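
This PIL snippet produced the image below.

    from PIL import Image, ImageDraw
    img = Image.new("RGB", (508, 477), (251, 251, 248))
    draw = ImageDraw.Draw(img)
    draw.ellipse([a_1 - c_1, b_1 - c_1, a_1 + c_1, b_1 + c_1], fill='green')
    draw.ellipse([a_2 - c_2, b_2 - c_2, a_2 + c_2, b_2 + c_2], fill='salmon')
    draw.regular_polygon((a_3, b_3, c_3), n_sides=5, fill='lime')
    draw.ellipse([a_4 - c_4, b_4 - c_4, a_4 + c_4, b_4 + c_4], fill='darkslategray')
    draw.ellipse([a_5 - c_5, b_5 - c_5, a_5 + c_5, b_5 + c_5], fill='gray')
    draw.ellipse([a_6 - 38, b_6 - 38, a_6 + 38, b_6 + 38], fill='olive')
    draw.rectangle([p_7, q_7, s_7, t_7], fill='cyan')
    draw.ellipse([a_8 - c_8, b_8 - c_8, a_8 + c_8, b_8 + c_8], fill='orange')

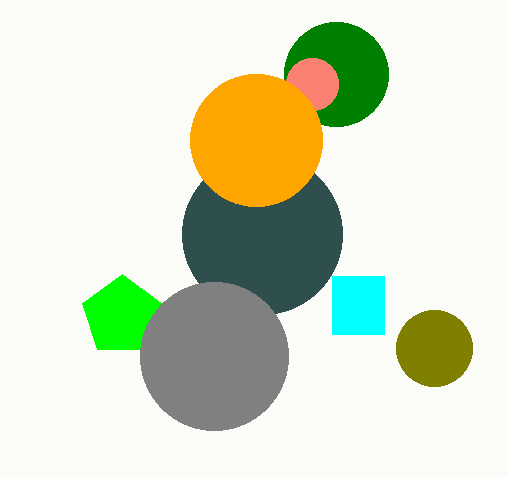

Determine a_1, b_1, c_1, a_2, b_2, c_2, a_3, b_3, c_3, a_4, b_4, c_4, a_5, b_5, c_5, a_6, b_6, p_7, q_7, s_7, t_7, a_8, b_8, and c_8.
a_1 = 336, b_1 = 74, c_1 = 52, a_2 = 312, b_2 = 84, c_2 = 26, a_3 = 122, b_3 = 316, c_3 = 42, a_4 = 262, b_4 = 234, c_4 = 80, a_5 = 214, b_5 = 356, c_5 = 74, a_6 = 434, b_6 = 348, p_7 = 332, q_7 = 276, s_7 = 384, t_7 = 334, a_8 = 256, b_8 = 140, c_8 = 66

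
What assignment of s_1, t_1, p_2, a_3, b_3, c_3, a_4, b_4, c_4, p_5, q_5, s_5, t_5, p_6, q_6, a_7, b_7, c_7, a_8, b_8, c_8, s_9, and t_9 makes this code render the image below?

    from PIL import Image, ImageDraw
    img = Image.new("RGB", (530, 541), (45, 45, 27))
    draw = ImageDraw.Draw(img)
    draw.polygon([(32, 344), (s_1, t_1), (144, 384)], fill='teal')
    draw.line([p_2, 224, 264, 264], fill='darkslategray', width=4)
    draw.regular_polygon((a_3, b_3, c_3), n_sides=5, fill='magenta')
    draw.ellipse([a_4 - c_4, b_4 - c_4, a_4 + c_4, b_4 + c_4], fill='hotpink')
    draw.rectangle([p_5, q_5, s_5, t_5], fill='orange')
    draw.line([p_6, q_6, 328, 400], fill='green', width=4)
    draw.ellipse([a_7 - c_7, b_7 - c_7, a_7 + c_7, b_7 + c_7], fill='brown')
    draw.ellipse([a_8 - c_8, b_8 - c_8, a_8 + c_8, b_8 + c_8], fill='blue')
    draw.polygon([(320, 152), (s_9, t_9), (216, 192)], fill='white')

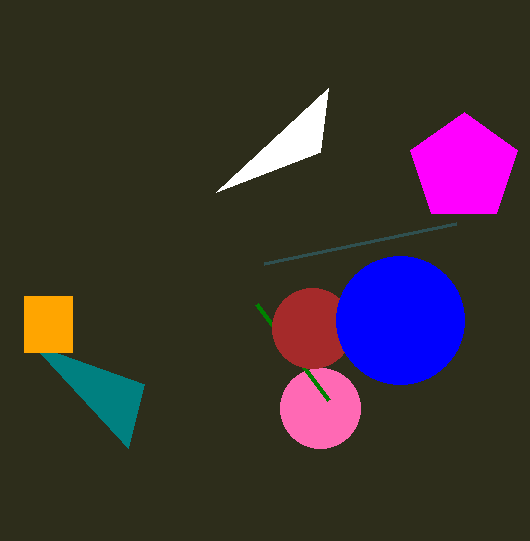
s_1 = 128
t_1 = 448
p_2 = 456
a_3 = 464
b_3 = 168
c_3 = 56
a_4 = 320
b_4 = 408
c_4 = 40
p_5 = 24
q_5 = 296
s_5 = 72
t_5 = 352
p_6 = 256
q_6 = 304
a_7 = 312
b_7 = 328
c_7 = 40
a_8 = 400
b_8 = 320
c_8 = 64
s_9 = 328
t_9 = 88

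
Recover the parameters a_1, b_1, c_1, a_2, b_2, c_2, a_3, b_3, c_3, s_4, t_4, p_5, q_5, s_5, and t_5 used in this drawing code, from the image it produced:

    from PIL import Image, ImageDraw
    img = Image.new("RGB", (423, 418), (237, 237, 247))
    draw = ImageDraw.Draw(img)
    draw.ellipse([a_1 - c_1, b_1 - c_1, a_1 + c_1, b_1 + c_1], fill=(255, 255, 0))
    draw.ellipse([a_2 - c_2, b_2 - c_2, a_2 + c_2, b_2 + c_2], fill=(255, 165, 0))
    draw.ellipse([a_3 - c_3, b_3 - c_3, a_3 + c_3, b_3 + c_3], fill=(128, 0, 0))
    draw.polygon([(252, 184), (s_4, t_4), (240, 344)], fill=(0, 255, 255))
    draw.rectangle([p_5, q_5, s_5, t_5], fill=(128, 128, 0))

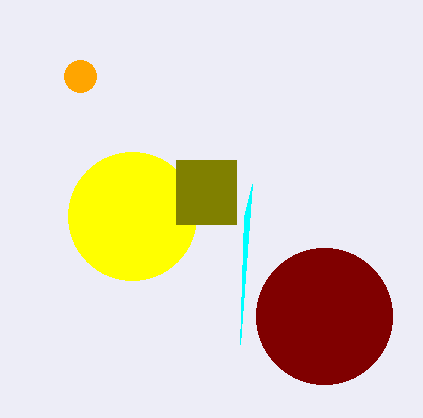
a_1 = 132, b_1 = 216, c_1 = 64, a_2 = 80, b_2 = 76, c_2 = 16, a_3 = 324, b_3 = 316, c_3 = 68, s_4 = 244, t_4 = 216, p_5 = 176, q_5 = 160, s_5 = 236, t_5 = 224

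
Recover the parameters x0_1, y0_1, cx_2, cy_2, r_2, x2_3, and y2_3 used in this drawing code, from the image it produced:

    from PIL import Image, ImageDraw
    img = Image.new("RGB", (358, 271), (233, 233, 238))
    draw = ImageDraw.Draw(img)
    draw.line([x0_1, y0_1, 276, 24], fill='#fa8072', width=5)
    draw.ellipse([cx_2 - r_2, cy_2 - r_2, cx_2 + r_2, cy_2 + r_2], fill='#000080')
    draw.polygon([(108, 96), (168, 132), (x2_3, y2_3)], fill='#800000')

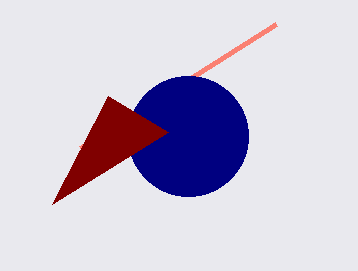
x0_1 = 80; y0_1 = 148; cx_2 = 188; cy_2 = 136; r_2 = 60; x2_3 = 52; y2_3 = 204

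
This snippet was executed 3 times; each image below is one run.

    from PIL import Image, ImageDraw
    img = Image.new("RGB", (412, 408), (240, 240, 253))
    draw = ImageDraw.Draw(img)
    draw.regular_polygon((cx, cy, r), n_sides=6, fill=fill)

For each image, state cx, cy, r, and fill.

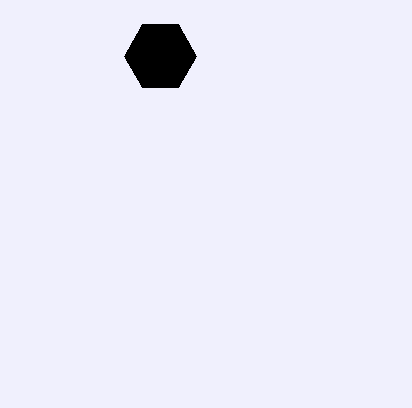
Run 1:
cx = 160, cy = 56, r = 36, fill = 'black'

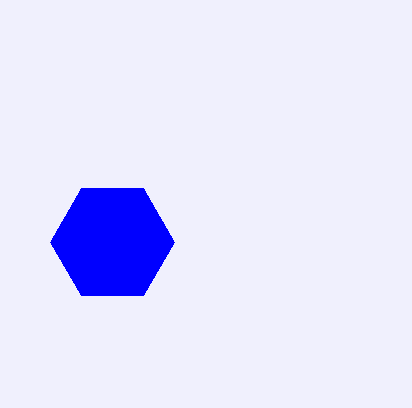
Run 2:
cx = 112; cy = 242; r = 62; fill = 'blue'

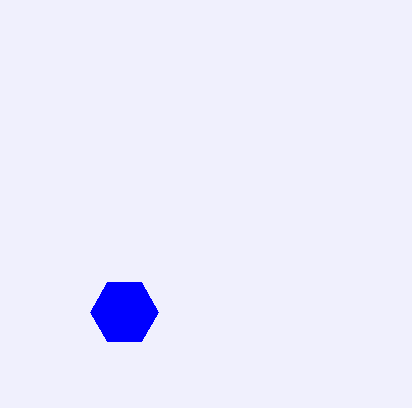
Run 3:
cx = 124
cy = 312
r = 34
fill = 'blue'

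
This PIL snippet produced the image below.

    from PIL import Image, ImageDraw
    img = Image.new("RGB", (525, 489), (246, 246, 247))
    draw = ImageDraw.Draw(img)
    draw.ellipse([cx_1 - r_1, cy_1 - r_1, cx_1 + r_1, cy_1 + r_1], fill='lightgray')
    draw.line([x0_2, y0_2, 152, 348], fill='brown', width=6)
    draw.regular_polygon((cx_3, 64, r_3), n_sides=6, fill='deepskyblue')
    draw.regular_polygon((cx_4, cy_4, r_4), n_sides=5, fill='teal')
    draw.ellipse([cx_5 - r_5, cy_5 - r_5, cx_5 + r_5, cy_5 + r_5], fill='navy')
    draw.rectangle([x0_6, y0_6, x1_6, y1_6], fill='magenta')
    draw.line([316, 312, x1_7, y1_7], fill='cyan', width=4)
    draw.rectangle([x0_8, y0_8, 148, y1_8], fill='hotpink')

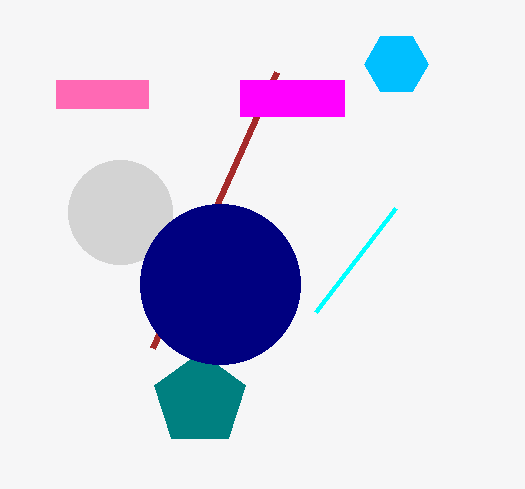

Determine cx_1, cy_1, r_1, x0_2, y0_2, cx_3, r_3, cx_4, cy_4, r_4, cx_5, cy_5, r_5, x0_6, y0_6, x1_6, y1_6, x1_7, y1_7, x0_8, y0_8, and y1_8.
cx_1 = 120; cy_1 = 212; r_1 = 52; x0_2 = 276; y0_2 = 72; cx_3 = 396; r_3 = 32; cx_4 = 200; cy_4 = 400; r_4 = 48; cx_5 = 220; cy_5 = 284; r_5 = 80; x0_6 = 240; y0_6 = 80; x1_6 = 344; y1_6 = 116; x1_7 = 396; y1_7 = 208; x0_8 = 56; y0_8 = 80; y1_8 = 108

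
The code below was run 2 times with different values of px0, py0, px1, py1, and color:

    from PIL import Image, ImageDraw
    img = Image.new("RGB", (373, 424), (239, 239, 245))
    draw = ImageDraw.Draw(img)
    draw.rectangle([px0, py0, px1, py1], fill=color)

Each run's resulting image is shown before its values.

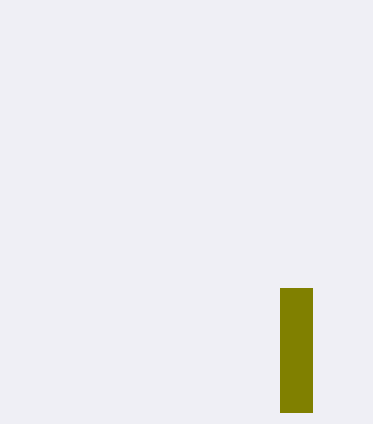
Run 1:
px0 = 280
py0 = 288
px1 = 312
py1 = 412
color = 'olive'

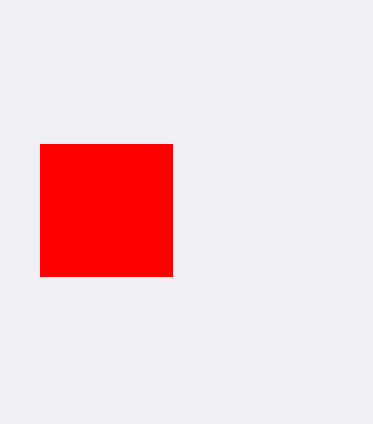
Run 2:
px0 = 40, py0 = 144, px1 = 172, py1 = 276, color = 'red'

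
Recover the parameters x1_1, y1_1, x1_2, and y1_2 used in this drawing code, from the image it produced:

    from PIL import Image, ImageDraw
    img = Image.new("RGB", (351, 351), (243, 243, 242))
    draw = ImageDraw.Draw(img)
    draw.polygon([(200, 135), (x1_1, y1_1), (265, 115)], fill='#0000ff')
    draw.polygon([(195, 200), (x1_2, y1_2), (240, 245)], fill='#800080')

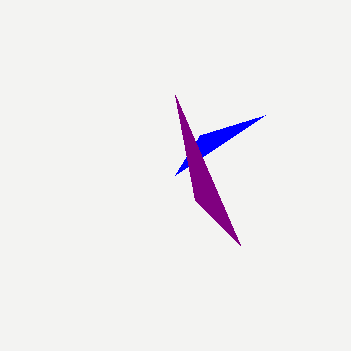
x1_1 = 175, y1_1 = 175, x1_2 = 175, y1_2 = 95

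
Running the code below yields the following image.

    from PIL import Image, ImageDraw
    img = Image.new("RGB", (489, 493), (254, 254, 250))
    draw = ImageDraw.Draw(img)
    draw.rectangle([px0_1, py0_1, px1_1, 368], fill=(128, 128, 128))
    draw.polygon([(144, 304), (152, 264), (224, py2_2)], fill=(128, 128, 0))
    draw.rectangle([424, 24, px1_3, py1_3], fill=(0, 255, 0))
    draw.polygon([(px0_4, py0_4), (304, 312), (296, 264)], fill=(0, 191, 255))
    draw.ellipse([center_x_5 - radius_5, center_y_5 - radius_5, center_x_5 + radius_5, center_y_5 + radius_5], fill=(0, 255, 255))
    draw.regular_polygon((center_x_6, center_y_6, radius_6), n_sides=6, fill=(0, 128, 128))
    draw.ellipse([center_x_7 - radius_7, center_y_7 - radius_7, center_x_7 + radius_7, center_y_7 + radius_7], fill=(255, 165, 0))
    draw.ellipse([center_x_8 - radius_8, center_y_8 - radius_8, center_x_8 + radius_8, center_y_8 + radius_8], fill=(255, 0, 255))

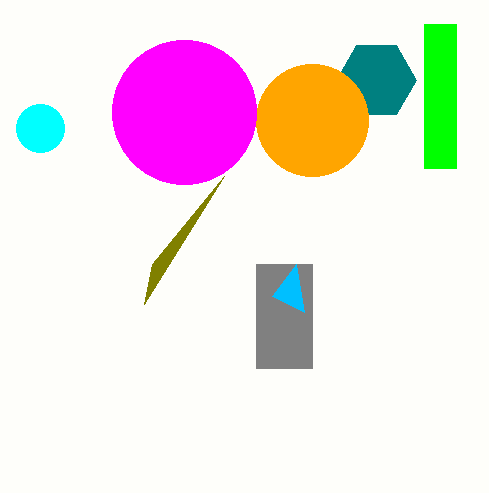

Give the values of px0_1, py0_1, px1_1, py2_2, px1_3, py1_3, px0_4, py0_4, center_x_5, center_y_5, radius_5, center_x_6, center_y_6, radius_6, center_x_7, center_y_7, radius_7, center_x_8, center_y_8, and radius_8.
px0_1 = 256, py0_1 = 264, px1_1 = 312, py2_2 = 176, px1_3 = 456, py1_3 = 168, px0_4 = 272, py0_4 = 296, center_x_5 = 40, center_y_5 = 128, radius_5 = 24, center_x_6 = 376, center_y_6 = 80, radius_6 = 40, center_x_7 = 312, center_y_7 = 120, radius_7 = 56, center_x_8 = 184, center_y_8 = 112, radius_8 = 72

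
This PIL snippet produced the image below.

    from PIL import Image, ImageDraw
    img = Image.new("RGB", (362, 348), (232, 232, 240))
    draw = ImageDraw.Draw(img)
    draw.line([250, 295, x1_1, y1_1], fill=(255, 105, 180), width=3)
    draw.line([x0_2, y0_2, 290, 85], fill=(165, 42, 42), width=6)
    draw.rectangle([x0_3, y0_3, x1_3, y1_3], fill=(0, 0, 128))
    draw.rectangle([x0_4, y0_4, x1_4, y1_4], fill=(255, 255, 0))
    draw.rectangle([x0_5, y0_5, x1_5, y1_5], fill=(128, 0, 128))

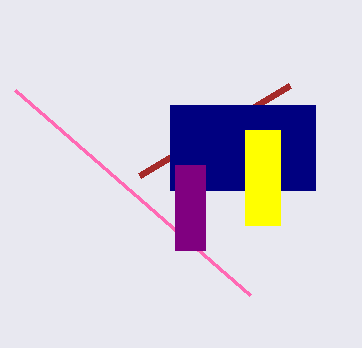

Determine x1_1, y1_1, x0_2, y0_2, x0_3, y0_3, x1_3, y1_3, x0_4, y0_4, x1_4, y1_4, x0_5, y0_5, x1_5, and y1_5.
x1_1 = 15; y1_1 = 90; x0_2 = 140; y0_2 = 175; x0_3 = 170; y0_3 = 105; x1_3 = 315; y1_3 = 190; x0_4 = 245; y0_4 = 130; x1_4 = 280; y1_4 = 225; x0_5 = 175; y0_5 = 165; x1_5 = 205; y1_5 = 250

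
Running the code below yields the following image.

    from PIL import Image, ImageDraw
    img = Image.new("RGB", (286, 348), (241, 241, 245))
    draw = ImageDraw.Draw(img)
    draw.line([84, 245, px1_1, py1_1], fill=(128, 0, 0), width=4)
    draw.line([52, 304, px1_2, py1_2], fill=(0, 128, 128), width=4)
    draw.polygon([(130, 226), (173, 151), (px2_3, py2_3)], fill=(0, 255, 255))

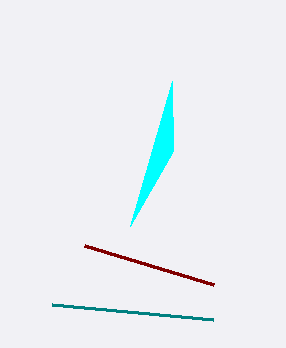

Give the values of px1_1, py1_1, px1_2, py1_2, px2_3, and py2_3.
px1_1 = 213
py1_1 = 284
px1_2 = 213
py1_2 = 319
px2_3 = 172
py2_3 = 81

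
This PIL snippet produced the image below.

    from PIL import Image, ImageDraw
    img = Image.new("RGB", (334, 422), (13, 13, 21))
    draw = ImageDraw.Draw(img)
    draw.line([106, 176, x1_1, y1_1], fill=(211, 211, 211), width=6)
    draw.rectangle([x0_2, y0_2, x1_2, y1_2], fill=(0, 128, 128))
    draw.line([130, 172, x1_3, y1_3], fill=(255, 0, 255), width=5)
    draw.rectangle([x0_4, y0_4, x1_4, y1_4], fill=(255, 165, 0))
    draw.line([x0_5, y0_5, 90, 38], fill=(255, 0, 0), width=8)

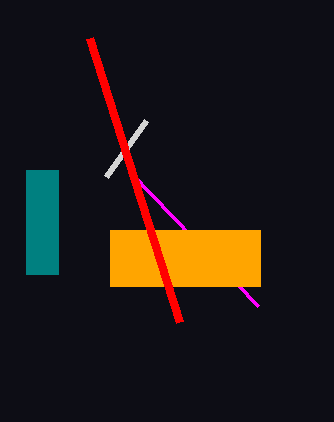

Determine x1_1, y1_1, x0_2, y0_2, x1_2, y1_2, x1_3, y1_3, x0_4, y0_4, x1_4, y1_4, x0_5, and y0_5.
x1_1 = 146; y1_1 = 120; x0_2 = 26; y0_2 = 170; x1_2 = 58; y1_2 = 274; x1_3 = 258; y1_3 = 306; x0_4 = 110; y0_4 = 230; x1_4 = 260; y1_4 = 286; x0_5 = 180; y0_5 = 322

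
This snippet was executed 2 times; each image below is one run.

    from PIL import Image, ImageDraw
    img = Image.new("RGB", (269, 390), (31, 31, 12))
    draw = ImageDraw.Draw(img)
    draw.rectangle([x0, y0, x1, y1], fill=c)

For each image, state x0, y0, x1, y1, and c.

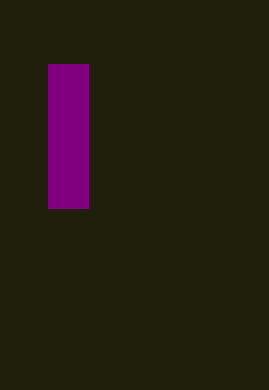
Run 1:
x0 = 48; y0 = 64; x1 = 88; y1 = 208; c = 'purple'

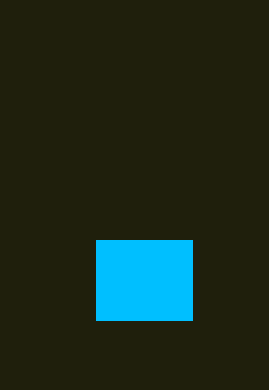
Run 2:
x0 = 96; y0 = 240; x1 = 192; y1 = 320; c = 'deepskyblue'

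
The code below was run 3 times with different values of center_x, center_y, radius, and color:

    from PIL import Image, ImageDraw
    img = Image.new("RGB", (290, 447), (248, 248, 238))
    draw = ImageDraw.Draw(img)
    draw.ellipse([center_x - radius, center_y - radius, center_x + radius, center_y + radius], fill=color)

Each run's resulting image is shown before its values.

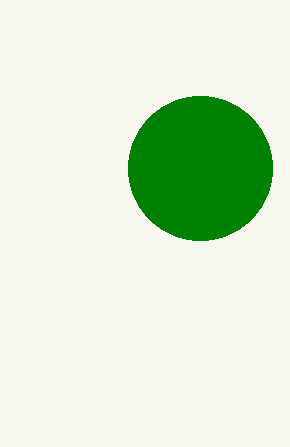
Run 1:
center_x = 200, center_y = 168, radius = 72, color = 'green'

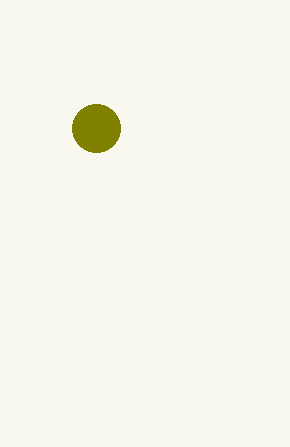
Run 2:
center_x = 96; center_y = 128; radius = 24; color = 'olive'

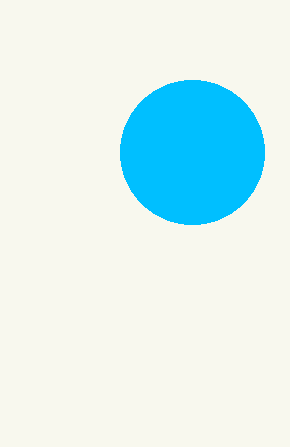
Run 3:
center_x = 192
center_y = 152
radius = 72
color = 'deepskyblue'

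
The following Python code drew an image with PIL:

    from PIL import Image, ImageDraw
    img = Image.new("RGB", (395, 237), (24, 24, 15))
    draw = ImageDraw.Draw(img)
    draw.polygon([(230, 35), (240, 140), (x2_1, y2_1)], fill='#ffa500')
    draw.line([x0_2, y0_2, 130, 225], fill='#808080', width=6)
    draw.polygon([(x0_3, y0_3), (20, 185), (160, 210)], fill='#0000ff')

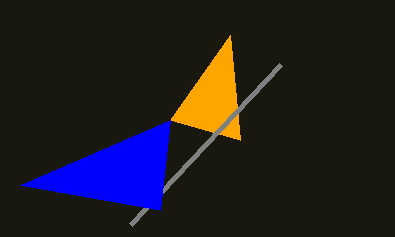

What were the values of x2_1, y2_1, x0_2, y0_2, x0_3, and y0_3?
x2_1 = 170; y2_1 = 120; x0_2 = 280; y0_2 = 65; x0_3 = 170; y0_3 = 120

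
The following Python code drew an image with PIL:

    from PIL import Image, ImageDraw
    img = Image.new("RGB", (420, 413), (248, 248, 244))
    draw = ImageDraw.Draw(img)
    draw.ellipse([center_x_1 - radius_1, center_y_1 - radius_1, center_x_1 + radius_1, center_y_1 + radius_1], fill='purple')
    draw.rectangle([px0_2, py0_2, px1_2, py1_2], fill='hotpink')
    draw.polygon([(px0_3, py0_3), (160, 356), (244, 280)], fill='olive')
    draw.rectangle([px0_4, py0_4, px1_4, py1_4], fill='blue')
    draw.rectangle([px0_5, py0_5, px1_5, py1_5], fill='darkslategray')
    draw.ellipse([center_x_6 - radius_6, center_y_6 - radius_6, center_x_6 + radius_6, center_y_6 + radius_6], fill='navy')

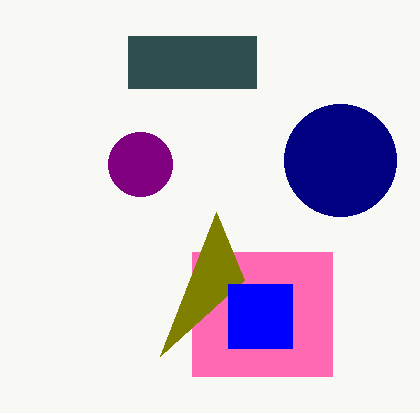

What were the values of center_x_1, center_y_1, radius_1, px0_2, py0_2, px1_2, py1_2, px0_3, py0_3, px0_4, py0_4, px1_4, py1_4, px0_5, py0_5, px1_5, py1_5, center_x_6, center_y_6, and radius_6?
center_x_1 = 140
center_y_1 = 164
radius_1 = 32
px0_2 = 192
py0_2 = 252
px1_2 = 332
py1_2 = 376
px0_3 = 216
py0_3 = 212
px0_4 = 228
py0_4 = 284
px1_4 = 292
py1_4 = 348
px0_5 = 128
py0_5 = 36
px1_5 = 256
py1_5 = 88
center_x_6 = 340
center_y_6 = 160
radius_6 = 56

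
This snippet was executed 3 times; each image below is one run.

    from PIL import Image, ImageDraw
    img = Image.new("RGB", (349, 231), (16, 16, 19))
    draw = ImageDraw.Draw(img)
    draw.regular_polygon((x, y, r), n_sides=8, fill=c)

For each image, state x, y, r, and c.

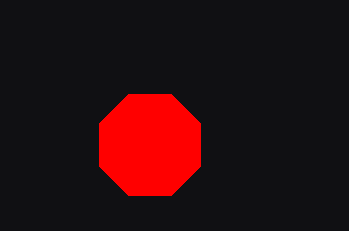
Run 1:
x = 150, y = 145, r = 55, c = 'red'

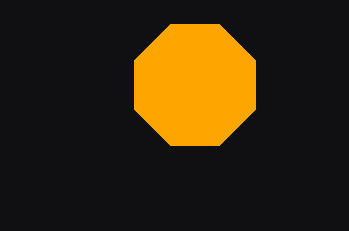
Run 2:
x = 195; y = 85; r = 65; c = 'orange'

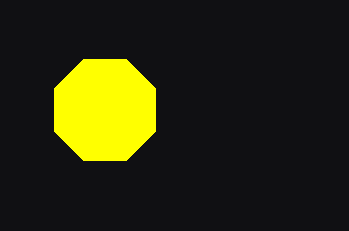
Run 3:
x = 105, y = 110, r = 55, c = 'yellow'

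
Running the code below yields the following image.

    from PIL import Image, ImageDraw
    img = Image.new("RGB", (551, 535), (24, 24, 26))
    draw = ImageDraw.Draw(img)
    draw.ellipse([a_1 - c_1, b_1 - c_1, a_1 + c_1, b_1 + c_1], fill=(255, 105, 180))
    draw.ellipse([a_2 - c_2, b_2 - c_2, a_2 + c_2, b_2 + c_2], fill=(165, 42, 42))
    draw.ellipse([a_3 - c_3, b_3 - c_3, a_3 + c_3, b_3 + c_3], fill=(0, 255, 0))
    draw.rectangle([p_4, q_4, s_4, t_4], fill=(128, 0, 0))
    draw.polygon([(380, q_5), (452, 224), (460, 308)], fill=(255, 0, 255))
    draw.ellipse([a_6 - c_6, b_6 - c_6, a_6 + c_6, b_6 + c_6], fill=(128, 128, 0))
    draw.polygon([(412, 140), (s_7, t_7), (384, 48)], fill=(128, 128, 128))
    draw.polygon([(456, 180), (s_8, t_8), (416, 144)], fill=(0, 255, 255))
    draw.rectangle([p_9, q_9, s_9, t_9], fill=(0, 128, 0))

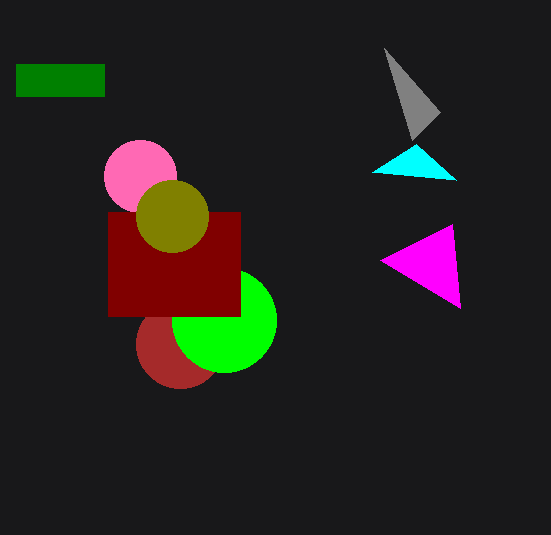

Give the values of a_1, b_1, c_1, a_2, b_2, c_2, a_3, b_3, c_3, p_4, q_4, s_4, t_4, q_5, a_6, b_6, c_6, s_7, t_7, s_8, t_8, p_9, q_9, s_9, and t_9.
a_1 = 140, b_1 = 176, c_1 = 36, a_2 = 180, b_2 = 344, c_2 = 44, a_3 = 224, b_3 = 320, c_3 = 52, p_4 = 108, q_4 = 212, s_4 = 240, t_4 = 316, q_5 = 260, a_6 = 172, b_6 = 216, c_6 = 36, s_7 = 440, t_7 = 112, s_8 = 372, t_8 = 172, p_9 = 16, q_9 = 64, s_9 = 104, t_9 = 96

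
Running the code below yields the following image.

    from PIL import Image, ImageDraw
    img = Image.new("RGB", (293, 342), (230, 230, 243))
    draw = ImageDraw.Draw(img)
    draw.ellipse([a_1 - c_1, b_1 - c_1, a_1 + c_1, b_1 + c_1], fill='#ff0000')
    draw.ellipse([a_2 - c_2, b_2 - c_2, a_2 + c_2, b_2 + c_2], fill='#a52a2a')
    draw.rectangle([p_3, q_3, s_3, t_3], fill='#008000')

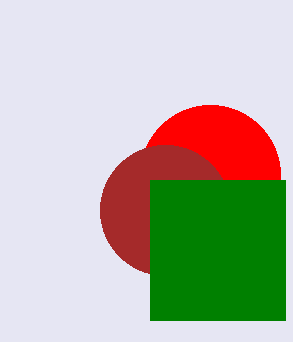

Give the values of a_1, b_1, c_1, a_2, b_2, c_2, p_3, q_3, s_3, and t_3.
a_1 = 210, b_1 = 175, c_1 = 70, a_2 = 165, b_2 = 210, c_2 = 65, p_3 = 150, q_3 = 180, s_3 = 285, t_3 = 320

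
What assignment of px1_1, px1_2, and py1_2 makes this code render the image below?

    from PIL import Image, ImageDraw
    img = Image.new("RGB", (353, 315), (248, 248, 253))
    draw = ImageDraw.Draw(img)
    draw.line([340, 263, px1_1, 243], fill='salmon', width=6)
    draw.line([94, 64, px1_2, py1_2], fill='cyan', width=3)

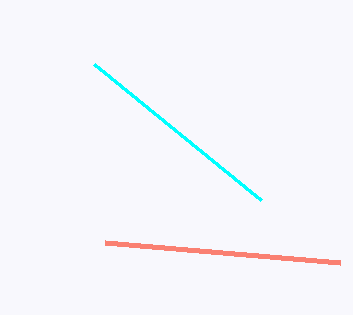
px1_1 = 105; px1_2 = 261; py1_2 = 200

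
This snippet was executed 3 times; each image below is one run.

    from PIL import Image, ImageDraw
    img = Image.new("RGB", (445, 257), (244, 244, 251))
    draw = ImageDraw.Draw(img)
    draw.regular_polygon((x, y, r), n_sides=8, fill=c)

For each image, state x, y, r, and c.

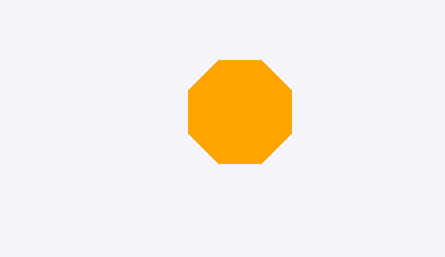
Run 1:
x = 240, y = 112, r = 56, c = 'orange'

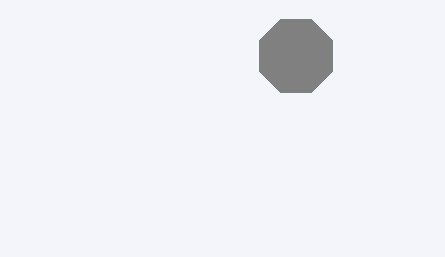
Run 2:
x = 296; y = 56; r = 40; c = 'gray'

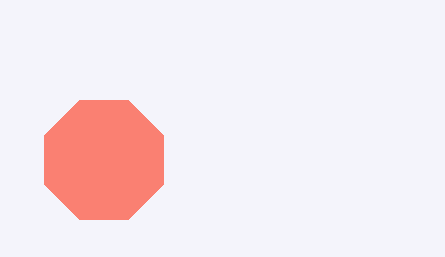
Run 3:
x = 104; y = 160; r = 64; c = 'salmon'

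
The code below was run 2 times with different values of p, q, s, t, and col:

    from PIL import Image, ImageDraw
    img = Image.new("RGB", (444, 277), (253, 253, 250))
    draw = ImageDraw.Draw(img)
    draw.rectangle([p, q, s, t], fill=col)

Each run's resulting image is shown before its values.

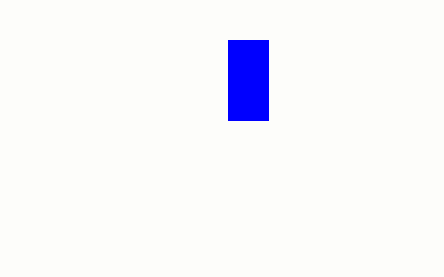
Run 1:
p = 228, q = 40, s = 268, t = 120, col = 'blue'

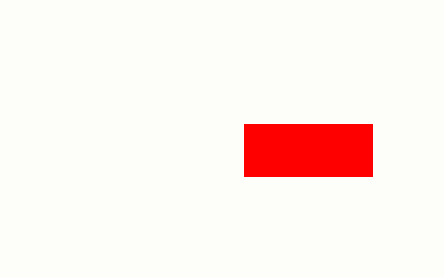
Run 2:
p = 244
q = 124
s = 372
t = 176
col = 'red'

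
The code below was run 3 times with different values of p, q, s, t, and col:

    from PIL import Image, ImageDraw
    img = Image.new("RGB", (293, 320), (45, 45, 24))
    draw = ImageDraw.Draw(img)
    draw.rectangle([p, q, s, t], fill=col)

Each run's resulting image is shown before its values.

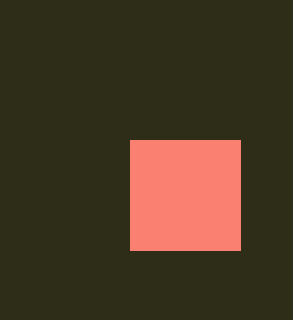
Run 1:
p = 130
q = 140
s = 240
t = 250
col = 'salmon'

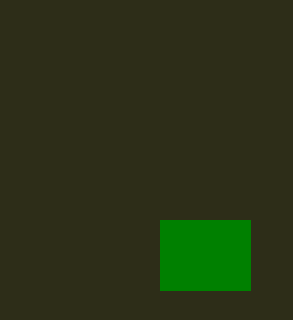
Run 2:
p = 160; q = 220; s = 250; t = 290; col = 'green'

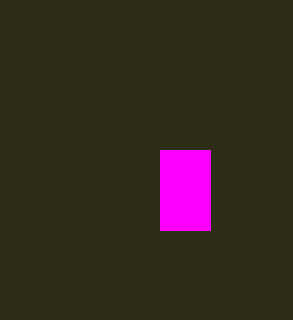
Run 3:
p = 160, q = 150, s = 210, t = 230, col = 'magenta'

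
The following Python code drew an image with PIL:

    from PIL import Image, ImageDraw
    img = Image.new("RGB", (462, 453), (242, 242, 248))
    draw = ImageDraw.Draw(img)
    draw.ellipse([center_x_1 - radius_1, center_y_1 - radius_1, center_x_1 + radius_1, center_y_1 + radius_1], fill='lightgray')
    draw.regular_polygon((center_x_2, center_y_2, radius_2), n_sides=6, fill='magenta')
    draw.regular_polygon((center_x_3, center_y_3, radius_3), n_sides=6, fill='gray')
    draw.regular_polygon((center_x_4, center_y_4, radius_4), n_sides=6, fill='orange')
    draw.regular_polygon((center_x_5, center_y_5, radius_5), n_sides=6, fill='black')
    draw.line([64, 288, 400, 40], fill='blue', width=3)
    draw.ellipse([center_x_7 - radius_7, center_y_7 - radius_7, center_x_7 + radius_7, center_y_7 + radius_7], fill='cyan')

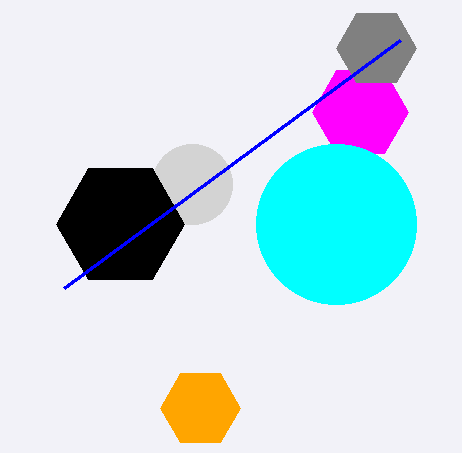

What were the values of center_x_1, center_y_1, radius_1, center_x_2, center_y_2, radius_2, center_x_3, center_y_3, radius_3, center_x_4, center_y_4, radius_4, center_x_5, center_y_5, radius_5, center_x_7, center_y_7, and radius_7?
center_x_1 = 192; center_y_1 = 184; radius_1 = 40; center_x_2 = 360; center_y_2 = 112; radius_2 = 48; center_x_3 = 376; center_y_3 = 48; radius_3 = 40; center_x_4 = 200; center_y_4 = 408; radius_4 = 40; center_x_5 = 120; center_y_5 = 224; radius_5 = 64; center_x_7 = 336; center_y_7 = 224; radius_7 = 80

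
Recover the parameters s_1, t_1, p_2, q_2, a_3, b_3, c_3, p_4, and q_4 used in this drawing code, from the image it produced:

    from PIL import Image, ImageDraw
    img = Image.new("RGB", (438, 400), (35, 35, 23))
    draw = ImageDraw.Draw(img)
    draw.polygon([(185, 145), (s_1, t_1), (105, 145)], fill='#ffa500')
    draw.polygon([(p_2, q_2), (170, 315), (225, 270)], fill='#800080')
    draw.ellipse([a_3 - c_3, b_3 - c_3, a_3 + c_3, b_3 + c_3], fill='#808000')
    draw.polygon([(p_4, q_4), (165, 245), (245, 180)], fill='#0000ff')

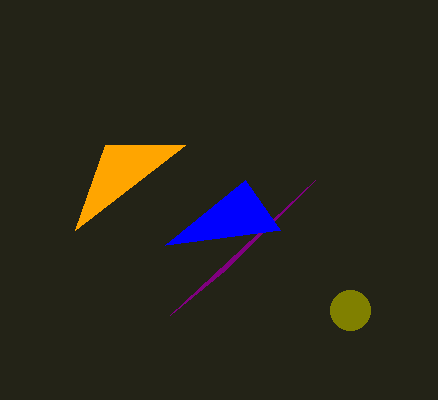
s_1 = 75; t_1 = 230; p_2 = 315; q_2 = 180; a_3 = 350; b_3 = 310; c_3 = 20; p_4 = 280; q_4 = 230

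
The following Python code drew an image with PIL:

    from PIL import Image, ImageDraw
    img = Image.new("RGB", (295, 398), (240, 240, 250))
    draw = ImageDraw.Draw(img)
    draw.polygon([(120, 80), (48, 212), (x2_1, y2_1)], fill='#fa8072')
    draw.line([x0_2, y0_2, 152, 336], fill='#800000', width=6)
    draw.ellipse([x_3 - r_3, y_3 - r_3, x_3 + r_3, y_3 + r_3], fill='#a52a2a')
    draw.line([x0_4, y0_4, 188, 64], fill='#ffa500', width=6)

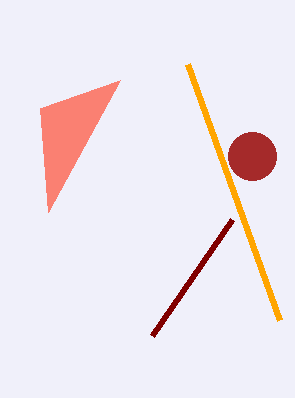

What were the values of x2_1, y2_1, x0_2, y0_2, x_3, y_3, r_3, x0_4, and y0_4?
x2_1 = 40; y2_1 = 108; x0_2 = 232; y0_2 = 220; x_3 = 252; y_3 = 156; r_3 = 24; x0_4 = 280; y0_4 = 320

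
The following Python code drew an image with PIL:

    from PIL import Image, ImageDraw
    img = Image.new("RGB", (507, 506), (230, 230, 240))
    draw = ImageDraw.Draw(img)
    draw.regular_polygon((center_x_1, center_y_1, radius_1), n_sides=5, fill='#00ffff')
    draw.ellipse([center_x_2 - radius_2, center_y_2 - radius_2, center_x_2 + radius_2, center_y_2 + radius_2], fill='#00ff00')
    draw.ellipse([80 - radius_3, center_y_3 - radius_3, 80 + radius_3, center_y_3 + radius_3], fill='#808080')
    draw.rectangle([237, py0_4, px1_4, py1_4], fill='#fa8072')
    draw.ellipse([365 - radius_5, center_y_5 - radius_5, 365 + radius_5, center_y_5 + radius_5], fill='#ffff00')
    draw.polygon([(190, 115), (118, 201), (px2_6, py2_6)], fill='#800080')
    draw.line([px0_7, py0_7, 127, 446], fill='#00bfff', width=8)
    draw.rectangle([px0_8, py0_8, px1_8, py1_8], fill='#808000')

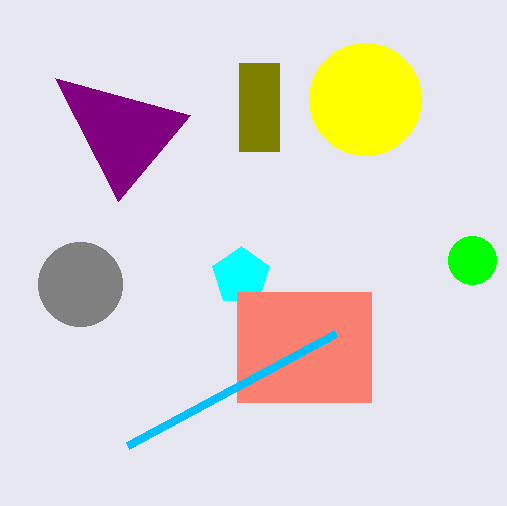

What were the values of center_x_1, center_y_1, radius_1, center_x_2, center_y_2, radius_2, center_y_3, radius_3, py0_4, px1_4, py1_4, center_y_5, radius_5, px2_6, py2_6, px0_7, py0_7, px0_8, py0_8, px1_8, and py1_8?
center_x_1 = 241
center_y_1 = 276
radius_1 = 30
center_x_2 = 472
center_y_2 = 260
radius_2 = 24
center_y_3 = 284
radius_3 = 42
py0_4 = 292
px1_4 = 371
py1_4 = 402
center_y_5 = 99
radius_5 = 56
px2_6 = 55
py2_6 = 78
px0_7 = 335
py0_7 = 334
px0_8 = 239
py0_8 = 63
px1_8 = 279
py1_8 = 151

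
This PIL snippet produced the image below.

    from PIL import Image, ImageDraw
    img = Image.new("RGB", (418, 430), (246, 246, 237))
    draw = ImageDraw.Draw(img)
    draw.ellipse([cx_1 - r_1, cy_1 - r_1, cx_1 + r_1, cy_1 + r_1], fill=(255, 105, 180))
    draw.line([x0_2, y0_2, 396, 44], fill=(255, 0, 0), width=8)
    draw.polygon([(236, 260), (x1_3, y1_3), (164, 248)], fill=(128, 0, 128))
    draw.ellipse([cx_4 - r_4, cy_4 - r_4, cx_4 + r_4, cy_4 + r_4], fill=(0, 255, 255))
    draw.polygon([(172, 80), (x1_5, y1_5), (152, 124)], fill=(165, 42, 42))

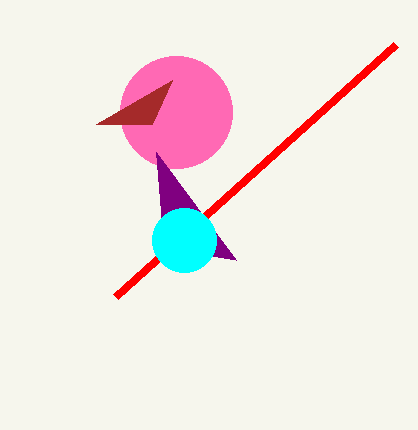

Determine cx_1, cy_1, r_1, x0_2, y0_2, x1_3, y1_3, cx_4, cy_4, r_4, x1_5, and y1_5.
cx_1 = 176
cy_1 = 112
r_1 = 56
x0_2 = 116
y0_2 = 296
x1_3 = 156
y1_3 = 152
cx_4 = 184
cy_4 = 240
r_4 = 32
x1_5 = 96
y1_5 = 124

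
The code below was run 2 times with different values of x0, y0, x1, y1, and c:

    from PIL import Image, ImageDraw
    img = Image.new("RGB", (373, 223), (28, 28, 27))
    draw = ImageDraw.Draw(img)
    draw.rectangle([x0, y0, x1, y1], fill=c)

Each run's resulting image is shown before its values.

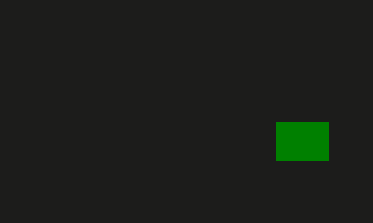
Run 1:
x0 = 276
y0 = 122
x1 = 328
y1 = 160
c = 'green'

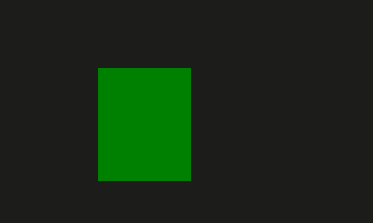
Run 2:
x0 = 98
y0 = 68
x1 = 190
y1 = 180
c = 'green'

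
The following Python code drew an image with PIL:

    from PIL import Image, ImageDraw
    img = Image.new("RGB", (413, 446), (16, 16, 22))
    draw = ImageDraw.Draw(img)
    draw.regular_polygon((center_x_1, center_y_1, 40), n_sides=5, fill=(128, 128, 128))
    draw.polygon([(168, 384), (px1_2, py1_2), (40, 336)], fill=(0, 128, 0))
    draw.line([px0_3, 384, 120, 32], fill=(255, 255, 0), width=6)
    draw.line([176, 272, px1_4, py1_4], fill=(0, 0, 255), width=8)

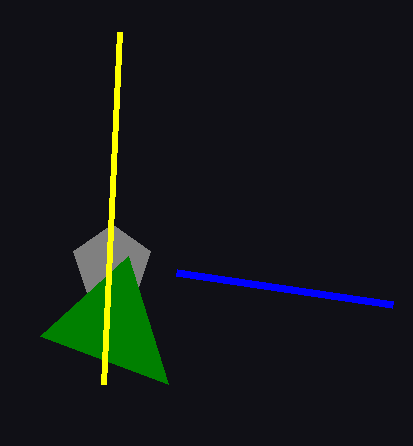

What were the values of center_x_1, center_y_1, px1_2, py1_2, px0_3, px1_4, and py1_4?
center_x_1 = 112, center_y_1 = 264, px1_2 = 128, py1_2 = 256, px0_3 = 104, px1_4 = 392, py1_4 = 304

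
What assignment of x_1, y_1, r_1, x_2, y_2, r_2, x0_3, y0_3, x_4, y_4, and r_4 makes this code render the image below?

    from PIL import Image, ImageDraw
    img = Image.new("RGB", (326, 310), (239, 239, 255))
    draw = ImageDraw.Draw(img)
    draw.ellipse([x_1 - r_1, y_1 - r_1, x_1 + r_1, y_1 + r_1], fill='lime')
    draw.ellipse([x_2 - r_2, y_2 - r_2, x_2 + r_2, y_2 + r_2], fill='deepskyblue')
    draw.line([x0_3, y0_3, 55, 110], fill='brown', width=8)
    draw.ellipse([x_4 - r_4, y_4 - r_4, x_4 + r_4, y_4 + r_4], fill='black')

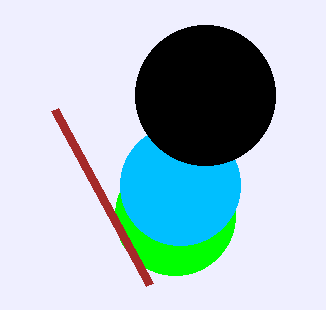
x_1 = 175; y_1 = 215; r_1 = 60; x_2 = 180; y_2 = 185; r_2 = 60; x0_3 = 150; y0_3 = 285; x_4 = 205; y_4 = 95; r_4 = 70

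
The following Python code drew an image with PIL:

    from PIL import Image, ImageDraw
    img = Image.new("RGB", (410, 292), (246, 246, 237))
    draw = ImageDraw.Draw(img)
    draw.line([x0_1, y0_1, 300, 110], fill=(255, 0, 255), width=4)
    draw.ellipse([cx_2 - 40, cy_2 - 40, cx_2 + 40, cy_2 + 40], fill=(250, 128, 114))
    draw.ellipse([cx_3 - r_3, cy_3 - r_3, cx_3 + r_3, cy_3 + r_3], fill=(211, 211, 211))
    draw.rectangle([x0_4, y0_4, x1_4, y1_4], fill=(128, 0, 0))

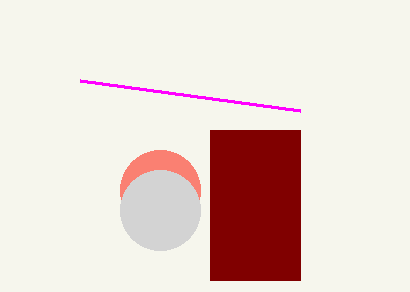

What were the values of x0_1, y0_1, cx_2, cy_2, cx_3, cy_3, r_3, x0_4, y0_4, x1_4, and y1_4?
x0_1 = 80, y0_1 = 80, cx_2 = 160, cy_2 = 190, cx_3 = 160, cy_3 = 210, r_3 = 40, x0_4 = 210, y0_4 = 130, x1_4 = 300, y1_4 = 280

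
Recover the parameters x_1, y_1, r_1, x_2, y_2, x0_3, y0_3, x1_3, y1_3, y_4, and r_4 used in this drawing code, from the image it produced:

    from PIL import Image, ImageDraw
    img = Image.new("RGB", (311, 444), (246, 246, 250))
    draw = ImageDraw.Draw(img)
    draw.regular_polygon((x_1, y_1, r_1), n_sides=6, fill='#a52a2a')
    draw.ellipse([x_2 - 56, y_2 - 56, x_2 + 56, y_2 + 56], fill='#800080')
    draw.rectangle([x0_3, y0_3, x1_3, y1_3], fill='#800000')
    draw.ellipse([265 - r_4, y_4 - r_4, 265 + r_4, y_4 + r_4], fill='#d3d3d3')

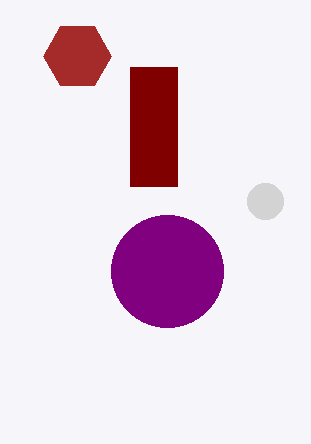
x_1 = 77, y_1 = 56, r_1 = 34, x_2 = 167, y_2 = 271, x0_3 = 130, y0_3 = 67, x1_3 = 177, y1_3 = 186, y_4 = 201, r_4 = 18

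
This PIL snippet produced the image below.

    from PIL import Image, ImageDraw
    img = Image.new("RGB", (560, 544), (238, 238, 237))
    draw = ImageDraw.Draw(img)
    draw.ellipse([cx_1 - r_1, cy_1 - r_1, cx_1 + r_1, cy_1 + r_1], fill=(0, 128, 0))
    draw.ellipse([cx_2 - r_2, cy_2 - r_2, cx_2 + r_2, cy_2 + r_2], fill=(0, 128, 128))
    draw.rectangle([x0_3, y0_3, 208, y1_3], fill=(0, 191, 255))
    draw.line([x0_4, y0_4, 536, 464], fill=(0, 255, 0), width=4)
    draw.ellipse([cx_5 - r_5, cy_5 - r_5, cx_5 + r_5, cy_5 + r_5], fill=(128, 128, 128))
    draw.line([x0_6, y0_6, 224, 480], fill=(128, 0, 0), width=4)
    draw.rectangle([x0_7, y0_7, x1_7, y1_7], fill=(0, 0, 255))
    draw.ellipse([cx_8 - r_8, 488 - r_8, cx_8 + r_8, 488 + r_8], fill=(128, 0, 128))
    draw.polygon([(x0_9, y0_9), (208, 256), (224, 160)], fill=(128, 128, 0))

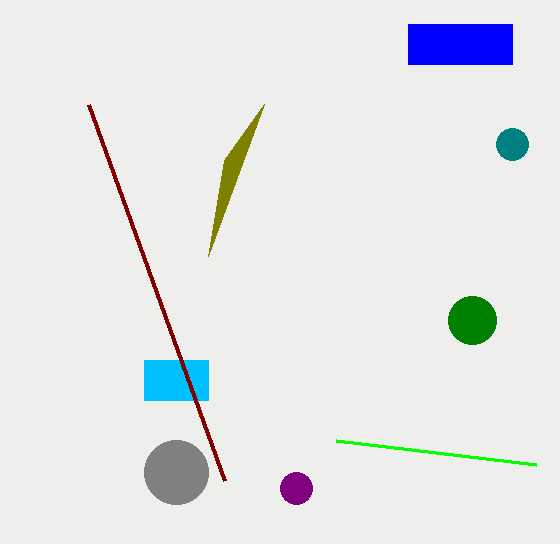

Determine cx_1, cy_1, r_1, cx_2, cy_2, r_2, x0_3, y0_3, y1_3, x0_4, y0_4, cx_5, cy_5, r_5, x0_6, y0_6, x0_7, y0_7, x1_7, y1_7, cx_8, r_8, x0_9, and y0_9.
cx_1 = 472; cy_1 = 320; r_1 = 24; cx_2 = 512; cy_2 = 144; r_2 = 16; x0_3 = 144; y0_3 = 360; y1_3 = 400; x0_4 = 336; y0_4 = 440; cx_5 = 176; cy_5 = 472; r_5 = 32; x0_6 = 88; y0_6 = 104; x0_7 = 408; y0_7 = 24; x1_7 = 512; y1_7 = 64; cx_8 = 296; r_8 = 16; x0_9 = 264; y0_9 = 104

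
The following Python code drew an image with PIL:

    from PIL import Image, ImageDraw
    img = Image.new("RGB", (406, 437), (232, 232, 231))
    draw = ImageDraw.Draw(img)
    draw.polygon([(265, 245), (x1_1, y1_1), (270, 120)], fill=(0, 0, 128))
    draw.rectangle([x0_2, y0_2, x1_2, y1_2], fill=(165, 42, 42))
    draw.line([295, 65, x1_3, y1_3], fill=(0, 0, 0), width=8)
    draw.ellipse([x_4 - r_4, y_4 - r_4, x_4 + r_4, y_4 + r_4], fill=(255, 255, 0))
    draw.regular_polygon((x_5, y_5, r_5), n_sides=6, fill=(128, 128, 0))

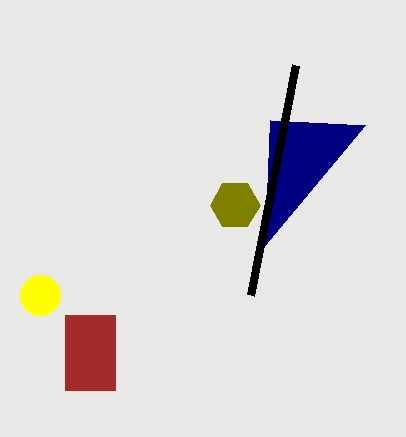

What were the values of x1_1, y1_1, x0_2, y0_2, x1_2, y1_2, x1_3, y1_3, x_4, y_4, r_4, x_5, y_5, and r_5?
x1_1 = 365; y1_1 = 125; x0_2 = 65; y0_2 = 315; x1_2 = 115; y1_2 = 390; x1_3 = 250; y1_3 = 295; x_4 = 40; y_4 = 295; r_4 = 20; x_5 = 235; y_5 = 205; r_5 = 25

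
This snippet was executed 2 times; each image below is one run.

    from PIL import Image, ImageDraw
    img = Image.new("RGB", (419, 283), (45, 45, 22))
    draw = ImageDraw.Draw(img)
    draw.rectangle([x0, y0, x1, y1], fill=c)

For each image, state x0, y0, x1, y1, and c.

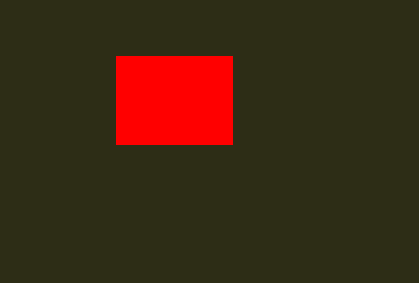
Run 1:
x0 = 116
y0 = 56
x1 = 232
y1 = 144
c = 'red'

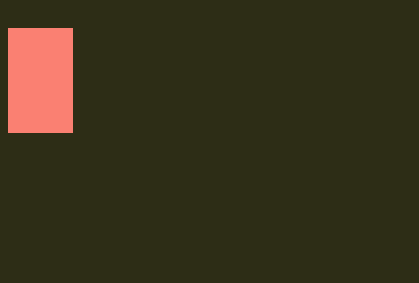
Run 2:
x0 = 8; y0 = 28; x1 = 72; y1 = 132; c = 'salmon'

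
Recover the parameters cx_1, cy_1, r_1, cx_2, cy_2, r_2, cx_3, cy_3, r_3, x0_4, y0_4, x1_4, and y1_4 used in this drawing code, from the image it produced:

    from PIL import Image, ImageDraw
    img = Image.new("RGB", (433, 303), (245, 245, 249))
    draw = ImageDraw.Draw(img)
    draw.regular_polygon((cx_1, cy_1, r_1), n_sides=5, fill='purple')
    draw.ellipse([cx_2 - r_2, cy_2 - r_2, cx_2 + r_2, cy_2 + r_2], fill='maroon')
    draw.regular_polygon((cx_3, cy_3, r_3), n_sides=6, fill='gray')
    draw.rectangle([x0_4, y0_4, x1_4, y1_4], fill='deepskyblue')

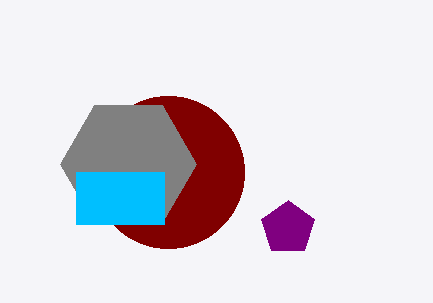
cx_1 = 288, cy_1 = 228, r_1 = 28, cx_2 = 168, cy_2 = 172, r_2 = 76, cx_3 = 128, cy_3 = 164, r_3 = 68, x0_4 = 76, y0_4 = 172, x1_4 = 164, y1_4 = 224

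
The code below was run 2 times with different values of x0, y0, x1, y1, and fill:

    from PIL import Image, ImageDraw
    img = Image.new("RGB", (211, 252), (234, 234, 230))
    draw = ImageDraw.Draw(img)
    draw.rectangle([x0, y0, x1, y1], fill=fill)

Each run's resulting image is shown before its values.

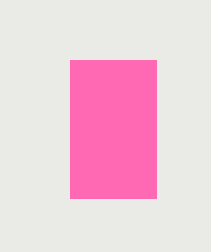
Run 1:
x0 = 70; y0 = 60; x1 = 156; y1 = 198; fill = 'hotpink'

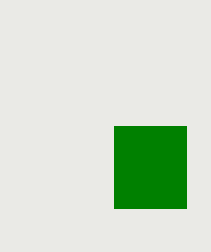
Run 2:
x0 = 114
y0 = 126
x1 = 186
y1 = 208
fill = 'green'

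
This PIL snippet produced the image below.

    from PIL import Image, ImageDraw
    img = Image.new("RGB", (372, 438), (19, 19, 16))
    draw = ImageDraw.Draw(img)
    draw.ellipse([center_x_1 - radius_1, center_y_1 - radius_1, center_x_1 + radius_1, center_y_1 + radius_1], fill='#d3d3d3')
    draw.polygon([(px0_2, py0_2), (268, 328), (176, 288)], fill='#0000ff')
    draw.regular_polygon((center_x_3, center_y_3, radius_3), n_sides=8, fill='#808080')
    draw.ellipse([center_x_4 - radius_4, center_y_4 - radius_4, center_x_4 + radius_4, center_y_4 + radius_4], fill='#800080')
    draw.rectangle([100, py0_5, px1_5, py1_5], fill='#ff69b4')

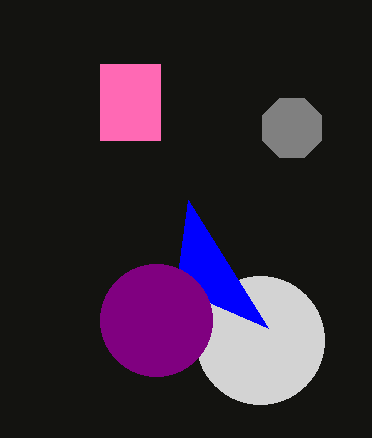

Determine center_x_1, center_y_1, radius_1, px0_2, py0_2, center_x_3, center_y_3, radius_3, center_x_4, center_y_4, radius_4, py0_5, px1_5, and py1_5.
center_x_1 = 260, center_y_1 = 340, radius_1 = 64, px0_2 = 188, py0_2 = 200, center_x_3 = 292, center_y_3 = 128, radius_3 = 32, center_x_4 = 156, center_y_4 = 320, radius_4 = 56, py0_5 = 64, px1_5 = 160, py1_5 = 140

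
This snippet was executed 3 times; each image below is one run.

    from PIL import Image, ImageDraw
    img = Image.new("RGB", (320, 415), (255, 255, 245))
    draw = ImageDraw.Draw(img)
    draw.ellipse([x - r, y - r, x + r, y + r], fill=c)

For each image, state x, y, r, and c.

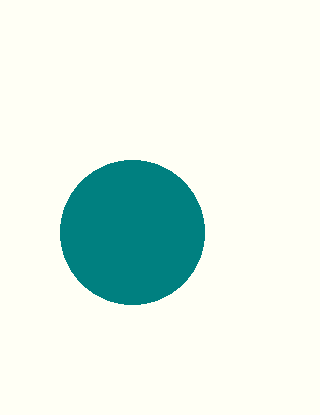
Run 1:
x = 132
y = 232
r = 72
c = 'teal'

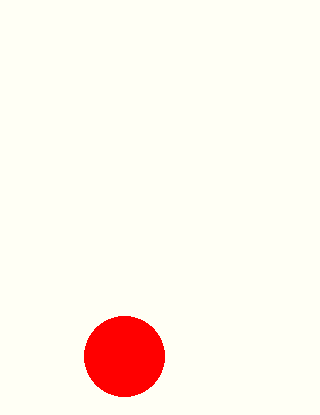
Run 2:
x = 124, y = 356, r = 40, c = 'red'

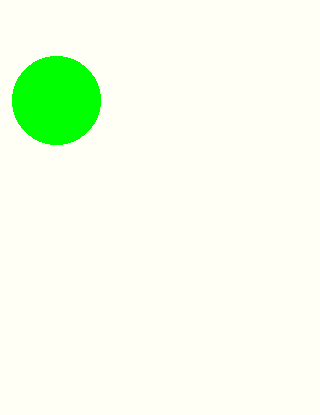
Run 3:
x = 56, y = 100, r = 44, c = 'lime'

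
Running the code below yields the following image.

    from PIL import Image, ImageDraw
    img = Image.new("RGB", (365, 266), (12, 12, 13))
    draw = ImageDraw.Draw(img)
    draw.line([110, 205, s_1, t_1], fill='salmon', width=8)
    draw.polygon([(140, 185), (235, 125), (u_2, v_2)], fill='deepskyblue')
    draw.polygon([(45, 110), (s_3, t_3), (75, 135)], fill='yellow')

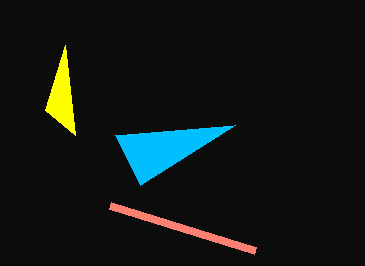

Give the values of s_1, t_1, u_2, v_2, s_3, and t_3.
s_1 = 255; t_1 = 250; u_2 = 115; v_2 = 135; s_3 = 65; t_3 = 45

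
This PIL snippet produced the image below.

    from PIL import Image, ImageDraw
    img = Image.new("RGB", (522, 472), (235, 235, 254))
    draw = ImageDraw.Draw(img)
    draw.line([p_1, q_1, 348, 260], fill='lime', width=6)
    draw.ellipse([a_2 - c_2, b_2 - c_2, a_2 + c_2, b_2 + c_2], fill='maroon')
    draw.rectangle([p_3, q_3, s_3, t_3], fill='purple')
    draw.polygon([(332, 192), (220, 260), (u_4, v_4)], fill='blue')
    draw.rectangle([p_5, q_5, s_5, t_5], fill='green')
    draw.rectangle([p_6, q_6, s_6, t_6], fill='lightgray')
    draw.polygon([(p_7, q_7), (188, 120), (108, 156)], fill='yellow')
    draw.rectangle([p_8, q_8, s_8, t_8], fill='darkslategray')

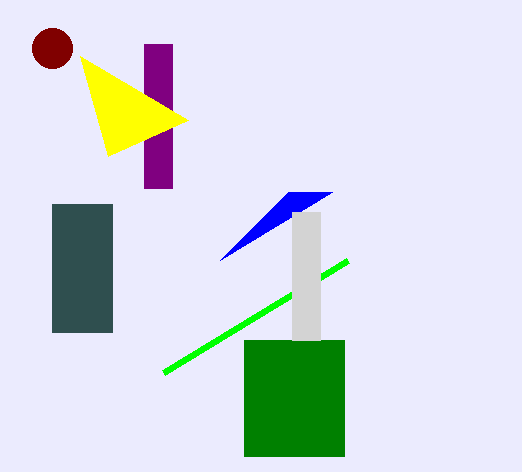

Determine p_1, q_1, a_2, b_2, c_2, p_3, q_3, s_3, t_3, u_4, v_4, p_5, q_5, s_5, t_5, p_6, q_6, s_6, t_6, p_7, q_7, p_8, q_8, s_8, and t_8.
p_1 = 164; q_1 = 372; a_2 = 52; b_2 = 48; c_2 = 20; p_3 = 144; q_3 = 44; s_3 = 172; t_3 = 188; u_4 = 288; v_4 = 192; p_5 = 244; q_5 = 340; s_5 = 344; t_5 = 456; p_6 = 292; q_6 = 212; s_6 = 320; t_6 = 340; p_7 = 80; q_7 = 56; p_8 = 52; q_8 = 204; s_8 = 112; t_8 = 332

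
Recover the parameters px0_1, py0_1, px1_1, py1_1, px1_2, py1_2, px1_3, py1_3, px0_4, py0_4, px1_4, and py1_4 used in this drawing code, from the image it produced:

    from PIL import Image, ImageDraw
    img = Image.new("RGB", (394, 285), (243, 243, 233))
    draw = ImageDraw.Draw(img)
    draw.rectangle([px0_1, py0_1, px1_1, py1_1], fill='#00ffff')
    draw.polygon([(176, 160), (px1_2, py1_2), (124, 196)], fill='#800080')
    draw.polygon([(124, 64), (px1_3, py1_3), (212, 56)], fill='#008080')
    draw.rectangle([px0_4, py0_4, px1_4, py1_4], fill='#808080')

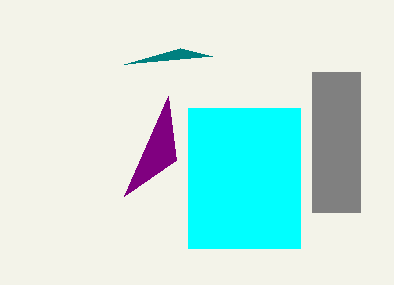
px0_1 = 188; py0_1 = 108; px1_1 = 300; py1_1 = 248; px1_2 = 168; py1_2 = 96; px1_3 = 180; py1_3 = 48; px0_4 = 312; py0_4 = 72; px1_4 = 360; py1_4 = 212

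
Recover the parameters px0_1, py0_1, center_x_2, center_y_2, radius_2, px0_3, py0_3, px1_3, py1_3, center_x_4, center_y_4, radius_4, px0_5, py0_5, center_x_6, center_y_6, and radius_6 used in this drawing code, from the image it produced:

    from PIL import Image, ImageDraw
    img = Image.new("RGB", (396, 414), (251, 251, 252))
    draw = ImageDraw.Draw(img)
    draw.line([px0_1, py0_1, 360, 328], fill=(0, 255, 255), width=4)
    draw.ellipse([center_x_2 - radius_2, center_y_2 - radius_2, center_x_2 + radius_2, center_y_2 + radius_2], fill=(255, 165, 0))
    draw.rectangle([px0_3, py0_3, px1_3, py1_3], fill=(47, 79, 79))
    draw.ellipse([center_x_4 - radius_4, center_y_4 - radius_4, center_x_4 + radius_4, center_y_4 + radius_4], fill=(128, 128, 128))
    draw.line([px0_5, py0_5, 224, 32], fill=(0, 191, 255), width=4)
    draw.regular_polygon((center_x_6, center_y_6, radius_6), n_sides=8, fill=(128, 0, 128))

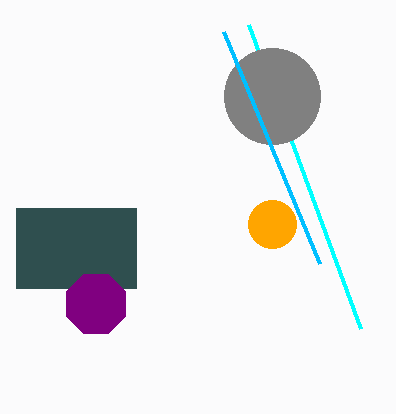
px0_1 = 248; py0_1 = 24; center_x_2 = 272; center_y_2 = 224; radius_2 = 24; px0_3 = 16; py0_3 = 208; px1_3 = 136; py1_3 = 288; center_x_4 = 272; center_y_4 = 96; radius_4 = 48; px0_5 = 320; py0_5 = 264; center_x_6 = 96; center_y_6 = 304; radius_6 = 32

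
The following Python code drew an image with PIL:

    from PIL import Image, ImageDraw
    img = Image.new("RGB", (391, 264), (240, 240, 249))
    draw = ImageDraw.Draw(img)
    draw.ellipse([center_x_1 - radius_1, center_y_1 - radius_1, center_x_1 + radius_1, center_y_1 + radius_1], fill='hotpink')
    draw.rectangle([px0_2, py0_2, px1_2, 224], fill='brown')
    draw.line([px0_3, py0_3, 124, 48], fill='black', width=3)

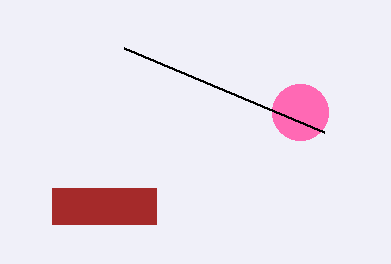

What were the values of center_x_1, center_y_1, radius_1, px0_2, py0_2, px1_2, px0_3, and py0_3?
center_x_1 = 300; center_y_1 = 112; radius_1 = 28; px0_2 = 52; py0_2 = 188; px1_2 = 156; px0_3 = 324; py0_3 = 132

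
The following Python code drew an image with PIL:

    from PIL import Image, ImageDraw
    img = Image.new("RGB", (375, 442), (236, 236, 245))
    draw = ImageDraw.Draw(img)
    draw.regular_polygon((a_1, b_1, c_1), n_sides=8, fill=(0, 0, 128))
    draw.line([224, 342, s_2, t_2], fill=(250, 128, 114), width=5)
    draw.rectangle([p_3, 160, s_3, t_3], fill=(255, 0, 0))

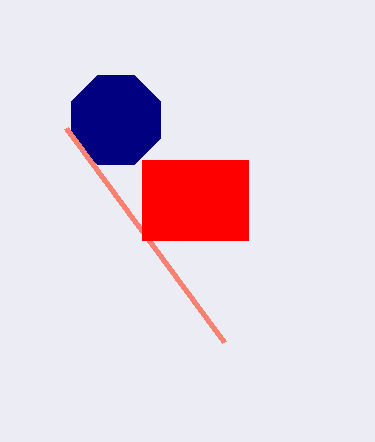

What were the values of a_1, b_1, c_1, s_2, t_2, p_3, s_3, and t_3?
a_1 = 116; b_1 = 120; c_1 = 48; s_2 = 66; t_2 = 128; p_3 = 142; s_3 = 248; t_3 = 240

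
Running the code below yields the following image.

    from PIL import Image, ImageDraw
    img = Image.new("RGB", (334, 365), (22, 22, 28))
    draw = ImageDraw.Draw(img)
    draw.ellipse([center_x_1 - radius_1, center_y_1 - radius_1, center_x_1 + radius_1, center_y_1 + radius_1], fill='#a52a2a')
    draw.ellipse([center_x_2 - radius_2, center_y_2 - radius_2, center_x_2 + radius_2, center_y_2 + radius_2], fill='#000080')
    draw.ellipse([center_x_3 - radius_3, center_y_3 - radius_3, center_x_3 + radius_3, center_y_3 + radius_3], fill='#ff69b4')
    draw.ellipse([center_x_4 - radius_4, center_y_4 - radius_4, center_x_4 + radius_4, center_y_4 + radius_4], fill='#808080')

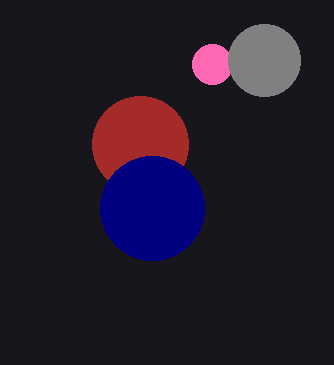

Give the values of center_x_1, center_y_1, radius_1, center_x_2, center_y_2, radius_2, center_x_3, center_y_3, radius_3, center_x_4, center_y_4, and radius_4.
center_x_1 = 140, center_y_1 = 144, radius_1 = 48, center_x_2 = 152, center_y_2 = 208, radius_2 = 52, center_x_3 = 212, center_y_3 = 64, radius_3 = 20, center_x_4 = 264, center_y_4 = 60, radius_4 = 36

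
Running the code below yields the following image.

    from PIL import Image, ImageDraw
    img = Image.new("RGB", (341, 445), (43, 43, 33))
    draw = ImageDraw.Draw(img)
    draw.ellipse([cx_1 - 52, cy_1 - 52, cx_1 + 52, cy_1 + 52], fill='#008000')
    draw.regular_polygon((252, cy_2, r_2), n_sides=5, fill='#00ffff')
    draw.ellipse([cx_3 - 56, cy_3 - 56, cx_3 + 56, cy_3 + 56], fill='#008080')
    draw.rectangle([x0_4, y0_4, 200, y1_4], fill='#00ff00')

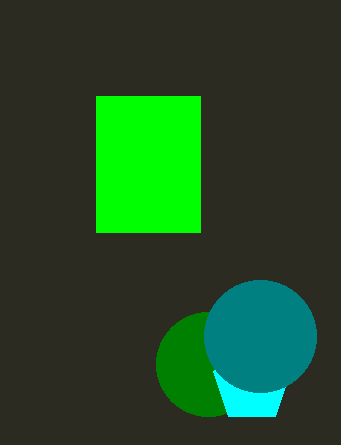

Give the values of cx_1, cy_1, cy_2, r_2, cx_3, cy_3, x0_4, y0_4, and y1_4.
cx_1 = 208, cy_1 = 364, cy_2 = 384, r_2 = 40, cx_3 = 260, cy_3 = 336, x0_4 = 96, y0_4 = 96, y1_4 = 232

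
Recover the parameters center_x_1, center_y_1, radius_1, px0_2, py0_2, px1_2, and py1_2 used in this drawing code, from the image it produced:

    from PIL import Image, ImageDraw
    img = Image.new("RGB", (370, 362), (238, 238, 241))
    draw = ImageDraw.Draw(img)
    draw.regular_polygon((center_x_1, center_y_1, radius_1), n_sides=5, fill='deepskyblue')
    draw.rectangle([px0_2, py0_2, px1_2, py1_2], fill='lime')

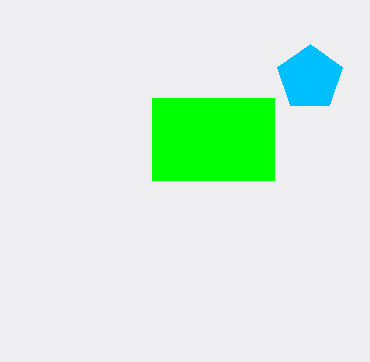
center_x_1 = 310; center_y_1 = 78; radius_1 = 34; px0_2 = 152; py0_2 = 98; px1_2 = 274; py1_2 = 180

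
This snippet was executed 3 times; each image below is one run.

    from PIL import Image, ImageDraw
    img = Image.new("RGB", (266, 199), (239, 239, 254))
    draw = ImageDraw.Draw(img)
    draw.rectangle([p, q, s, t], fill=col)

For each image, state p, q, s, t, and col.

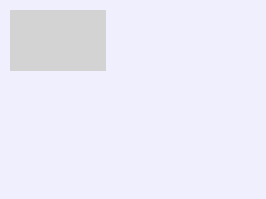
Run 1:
p = 10
q = 10
s = 105
t = 70
col = 'lightgray'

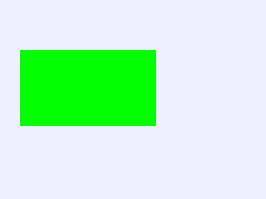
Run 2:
p = 20; q = 50; s = 155; t = 125; col = 'lime'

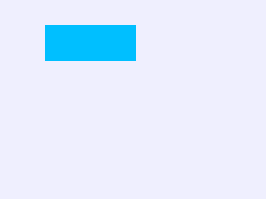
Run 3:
p = 45
q = 25
s = 135
t = 60
col = 'deepskyblue'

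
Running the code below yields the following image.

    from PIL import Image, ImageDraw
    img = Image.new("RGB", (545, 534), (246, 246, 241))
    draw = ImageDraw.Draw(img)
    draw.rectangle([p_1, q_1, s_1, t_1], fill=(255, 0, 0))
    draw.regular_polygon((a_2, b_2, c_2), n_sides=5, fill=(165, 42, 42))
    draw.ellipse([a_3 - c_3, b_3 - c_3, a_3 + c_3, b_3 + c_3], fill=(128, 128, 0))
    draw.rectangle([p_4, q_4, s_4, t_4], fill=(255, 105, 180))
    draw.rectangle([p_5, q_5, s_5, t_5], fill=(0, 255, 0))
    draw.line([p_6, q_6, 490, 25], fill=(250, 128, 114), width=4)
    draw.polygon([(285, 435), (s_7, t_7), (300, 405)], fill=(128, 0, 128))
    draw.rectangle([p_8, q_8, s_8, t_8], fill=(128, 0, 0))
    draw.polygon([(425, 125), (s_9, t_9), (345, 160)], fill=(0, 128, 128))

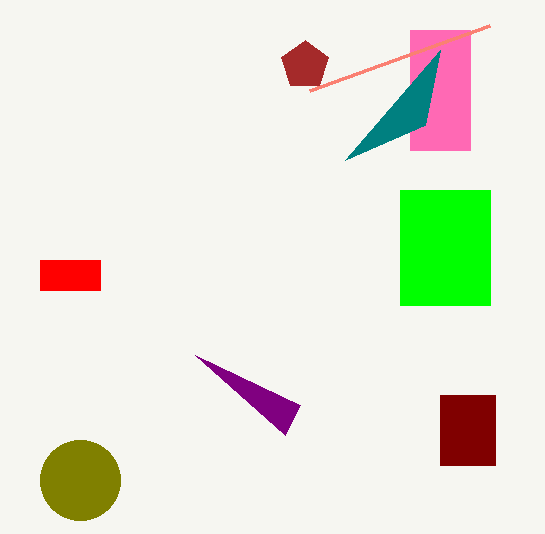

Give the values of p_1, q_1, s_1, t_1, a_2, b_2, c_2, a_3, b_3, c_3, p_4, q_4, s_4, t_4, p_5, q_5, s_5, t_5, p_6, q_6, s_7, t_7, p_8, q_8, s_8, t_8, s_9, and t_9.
p_1 = 40
q_1 = 260
s_1 = 100
t_1 = 290
a_2 = 305
b_2 = 65
c_2 = 25
a_3 = 80
b_3 = 480
c_3 = 40
p_4 = 410
q_4 = 30
s_4 = 470
t_4 = 150
p_5 = 400
q_5 = 190
s_5 = 490
t_5 = 305
p_6 = 310
q_6 = 90
s_7 = 195
t_7 = 355
p_8 = 440
q_8 = 395
s_8 = 495
t_8 = 465
s_9 = 440
t_9 = 50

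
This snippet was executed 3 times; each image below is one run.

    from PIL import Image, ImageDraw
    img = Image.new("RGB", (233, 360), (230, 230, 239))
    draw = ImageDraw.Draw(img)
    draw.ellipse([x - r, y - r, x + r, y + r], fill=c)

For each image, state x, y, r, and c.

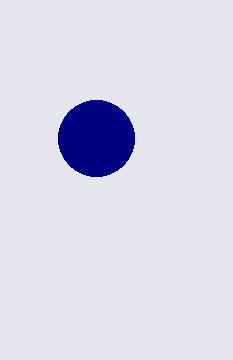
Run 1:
x = 96
y = 138
r = 38
c = 'navy'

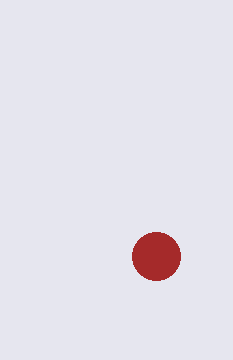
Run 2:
x = 156, y = 256, r = 24, c = 'brown'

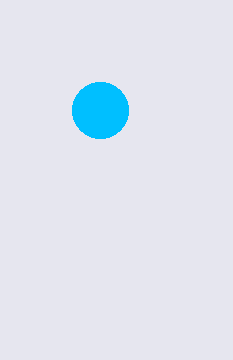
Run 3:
x = 100; y = 110; r = 28; c = 'deepskyblue'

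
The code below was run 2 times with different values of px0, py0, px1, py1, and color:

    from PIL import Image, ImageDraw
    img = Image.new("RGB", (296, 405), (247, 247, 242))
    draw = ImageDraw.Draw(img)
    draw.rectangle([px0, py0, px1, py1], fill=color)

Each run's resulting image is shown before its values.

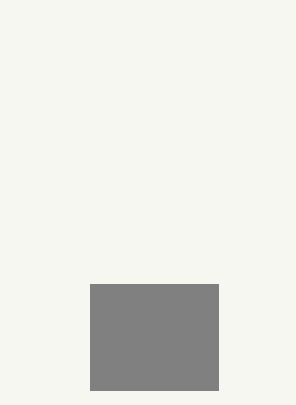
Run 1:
px0 = 90, py0 = 284, px1 = 218, py1 = 390, color = 'gray'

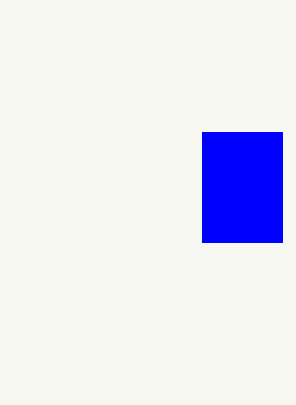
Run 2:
px0 = 202
py0 = 132
px1 = 282
py1 = 242
color = 'blue'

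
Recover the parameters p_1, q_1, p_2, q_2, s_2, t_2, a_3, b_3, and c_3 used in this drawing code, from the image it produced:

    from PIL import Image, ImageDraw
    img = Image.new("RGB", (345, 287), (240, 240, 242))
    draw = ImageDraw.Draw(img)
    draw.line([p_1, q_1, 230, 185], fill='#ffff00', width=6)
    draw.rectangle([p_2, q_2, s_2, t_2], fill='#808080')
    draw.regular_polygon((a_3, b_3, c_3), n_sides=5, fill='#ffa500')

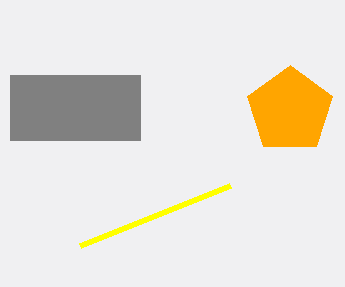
p_1 = 80
q_1 = 245
p_2 = 10
q_2 = 75
s_2 = 140
t_2 = 140
a_3 = 290
b_3 = 110
c_3 = 45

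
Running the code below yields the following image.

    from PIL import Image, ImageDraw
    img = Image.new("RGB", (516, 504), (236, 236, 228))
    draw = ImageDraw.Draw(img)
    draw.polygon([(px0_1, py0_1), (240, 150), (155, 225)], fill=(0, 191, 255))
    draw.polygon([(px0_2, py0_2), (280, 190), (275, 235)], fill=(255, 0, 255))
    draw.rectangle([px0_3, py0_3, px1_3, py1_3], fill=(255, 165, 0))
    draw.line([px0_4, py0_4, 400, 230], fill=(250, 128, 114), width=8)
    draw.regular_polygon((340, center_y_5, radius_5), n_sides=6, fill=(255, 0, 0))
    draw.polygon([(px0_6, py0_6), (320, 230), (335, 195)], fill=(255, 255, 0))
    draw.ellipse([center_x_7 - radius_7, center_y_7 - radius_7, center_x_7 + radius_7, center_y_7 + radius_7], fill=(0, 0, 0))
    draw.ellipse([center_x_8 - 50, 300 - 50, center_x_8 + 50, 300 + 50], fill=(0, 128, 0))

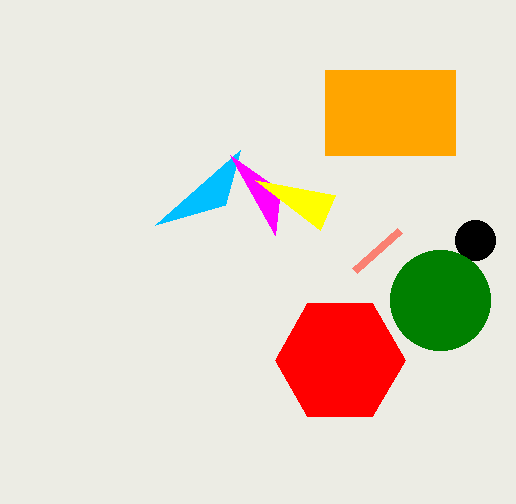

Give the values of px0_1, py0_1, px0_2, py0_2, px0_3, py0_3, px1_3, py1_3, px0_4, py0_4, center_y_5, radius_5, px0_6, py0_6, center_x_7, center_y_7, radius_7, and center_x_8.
px0_1 = 225; py0_1 = 205; px0_2 = 230; py0_2 = 155; px0_3 = 325; py0_3 = 70; px1_3 = 455; py1_3 = 155; px0_4 = 355; py0_4 = 270; center_y_5 = 360; radius_5 = 65; px0_6 = 255; py0_6 = 180; center_x_7 = 475; center_y_7 = 240; radius_7 = 20; center_x_8 = 440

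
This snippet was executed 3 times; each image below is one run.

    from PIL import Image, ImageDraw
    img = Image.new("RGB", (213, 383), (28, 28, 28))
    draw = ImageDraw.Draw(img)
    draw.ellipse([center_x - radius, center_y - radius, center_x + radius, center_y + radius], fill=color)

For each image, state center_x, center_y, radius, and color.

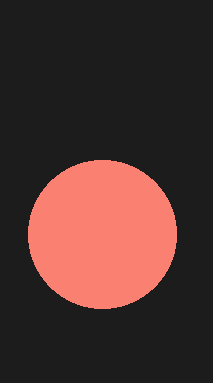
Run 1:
center_x = 102
center_y = 234
radius = 74
color = 'salmon'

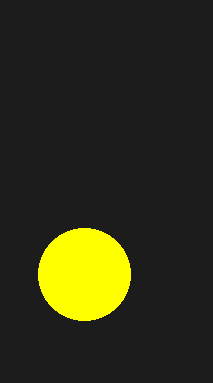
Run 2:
center_x = 84; center_y = 274; radius = 46; color = 'yellow'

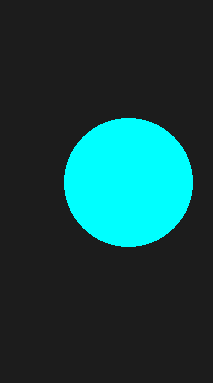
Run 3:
center_x = 128
center_y = 182
radius = 64
color = 'cyan'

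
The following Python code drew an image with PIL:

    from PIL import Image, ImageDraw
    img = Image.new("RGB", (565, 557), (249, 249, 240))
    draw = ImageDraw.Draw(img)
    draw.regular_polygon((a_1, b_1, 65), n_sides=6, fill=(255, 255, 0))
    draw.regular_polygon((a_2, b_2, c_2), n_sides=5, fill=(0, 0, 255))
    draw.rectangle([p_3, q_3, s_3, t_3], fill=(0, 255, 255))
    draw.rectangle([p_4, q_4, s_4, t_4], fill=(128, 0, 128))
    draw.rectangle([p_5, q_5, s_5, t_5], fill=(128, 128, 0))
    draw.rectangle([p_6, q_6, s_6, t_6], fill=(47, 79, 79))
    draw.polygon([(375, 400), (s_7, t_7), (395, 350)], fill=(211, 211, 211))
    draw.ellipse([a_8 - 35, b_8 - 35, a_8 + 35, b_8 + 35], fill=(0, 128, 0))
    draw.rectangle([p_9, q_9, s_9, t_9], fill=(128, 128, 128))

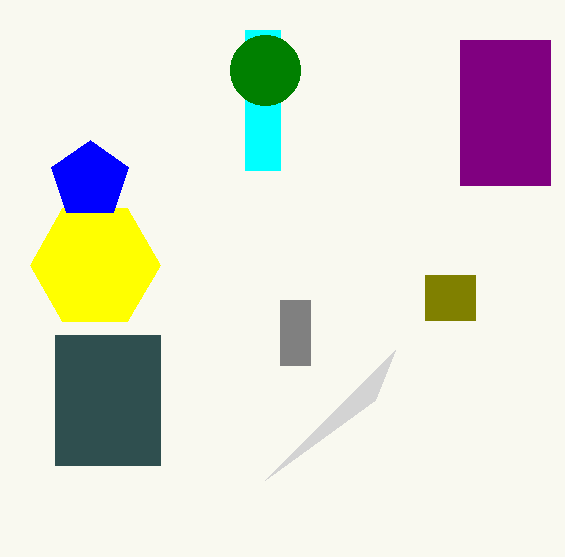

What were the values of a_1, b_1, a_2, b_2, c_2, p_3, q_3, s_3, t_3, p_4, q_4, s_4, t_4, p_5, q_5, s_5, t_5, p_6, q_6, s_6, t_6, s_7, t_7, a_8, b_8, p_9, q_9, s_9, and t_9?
a_1 = 95
b_1 = 265
a_2 = 90
b_2 = 180
c_2 = 40
p_3 = 245
q_3 = 30
s_3 = 280
t_3 = 170
p_4 = 460
q_4 = 40
s_4 = 550
t_4 = 185
p_5 = 425
q_5 = 275
s_5 = 475
t_5 = 320
p_6 = 55
q_6 = 335
s_6 = 160
t_6 = 465
s_7 = 265
t_7 = 480
a_8 = 265
b_8 = 70
p_9 = 280
q_9 = 300
s_9 = 310
t_9 = 365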